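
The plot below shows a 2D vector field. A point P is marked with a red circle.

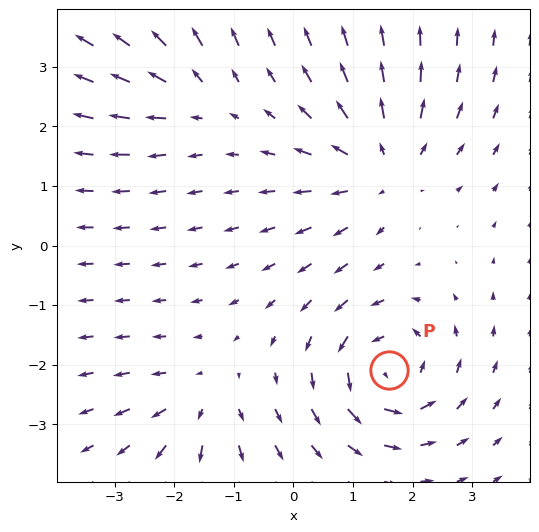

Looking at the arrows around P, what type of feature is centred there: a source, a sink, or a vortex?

At P (1.6, -2.1) the arrows circulate counterclockwise. Divergence ≈0, curl about +6 — near-zero divergence with nonzero curl is a vortex.

vortex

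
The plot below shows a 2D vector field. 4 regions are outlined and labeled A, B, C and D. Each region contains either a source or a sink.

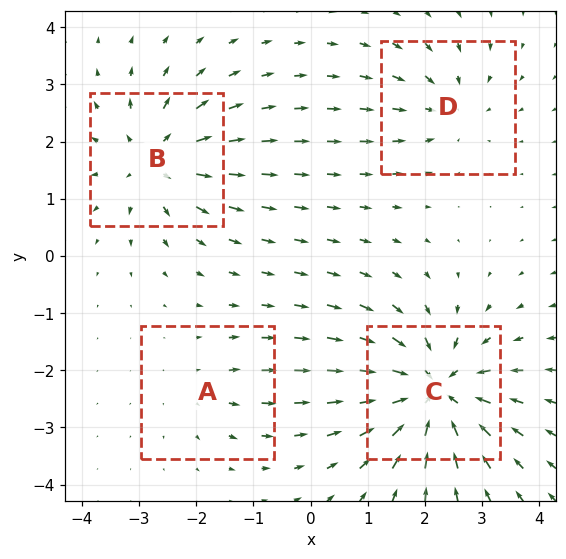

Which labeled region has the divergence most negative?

C

Divergence at each region's feature centre — A: about +2, B: about +5, C: about -8, D: about -4. Region C is most negative.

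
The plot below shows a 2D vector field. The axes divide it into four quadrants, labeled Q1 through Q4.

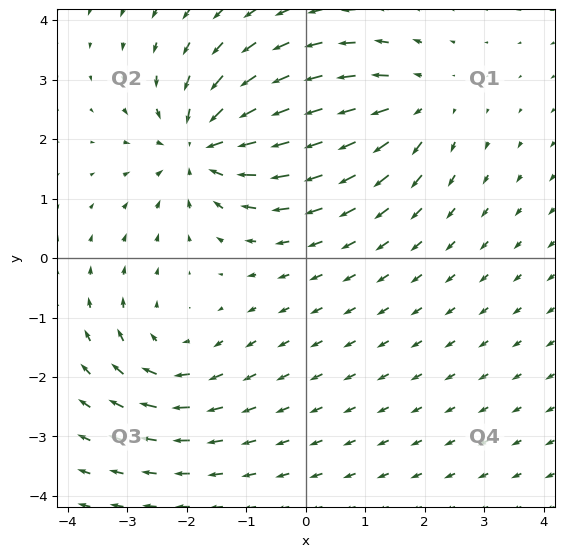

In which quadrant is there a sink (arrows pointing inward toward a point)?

Q2

The sink sits at approximately (-1.7, 1.9), which lies in quadrant Q2. The divergence there is about -4, negative as expected for a sink.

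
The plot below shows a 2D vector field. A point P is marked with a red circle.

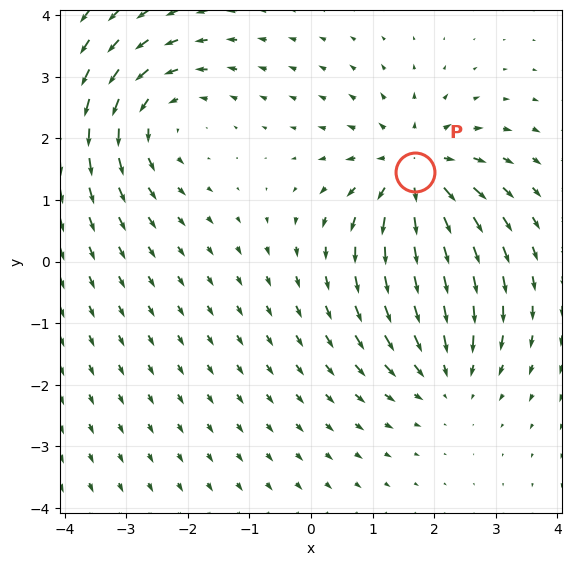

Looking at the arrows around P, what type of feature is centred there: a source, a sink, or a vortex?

At P (1.7, 1.4) the arrows spread outward. Divergence about +5, curl ≈0 — positive divergence with near-zero curl is a source.

source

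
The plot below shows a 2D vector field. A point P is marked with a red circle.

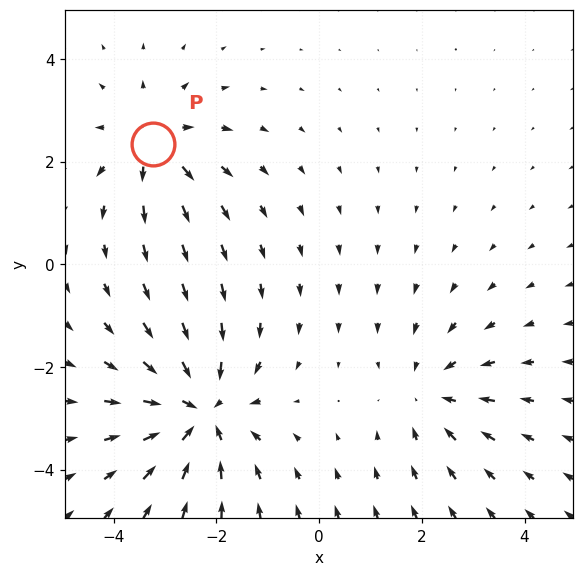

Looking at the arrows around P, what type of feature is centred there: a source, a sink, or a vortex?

At P (-3.2, 2.4) the arrows spread outward. Divergence about +3, curl ≈0 — positive divergence with near-zero curl is a source.

source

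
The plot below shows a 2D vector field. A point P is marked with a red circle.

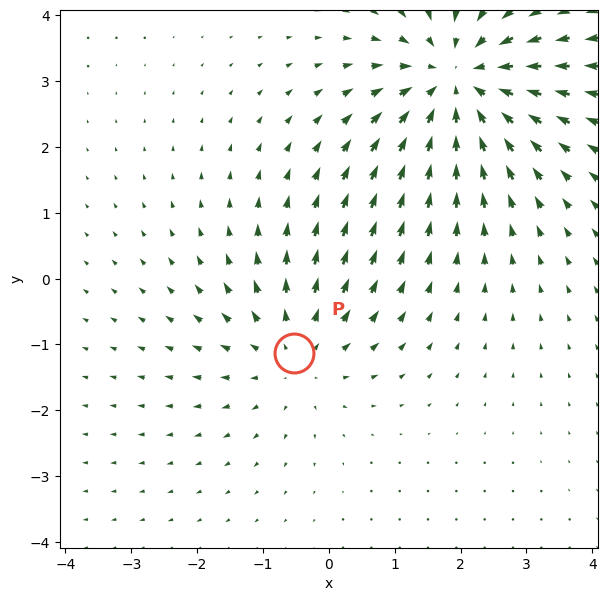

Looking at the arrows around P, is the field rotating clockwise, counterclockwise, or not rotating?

Near P at (-0.5, -1.1) the arrows show no circulation. The curl there is ≈0.

not rotating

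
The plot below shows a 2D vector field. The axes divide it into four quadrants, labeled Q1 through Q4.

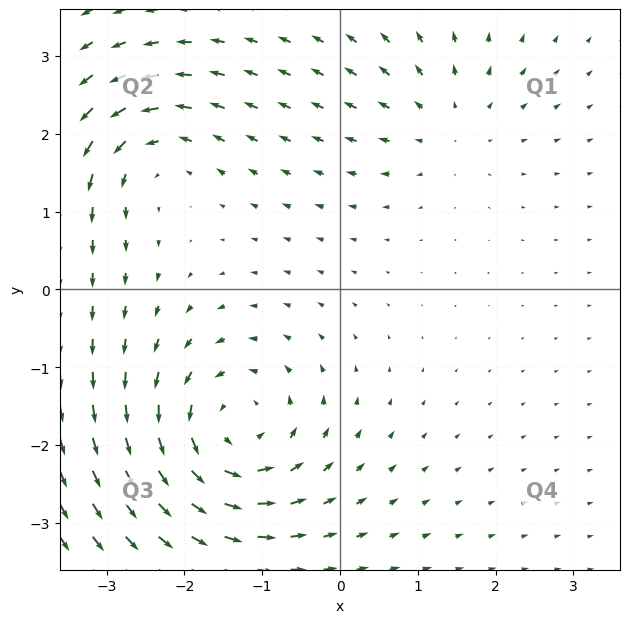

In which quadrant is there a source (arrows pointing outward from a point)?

Q1

The source sits at approximately (1.4, 2.1), which lies in quadrant Q1. The divergence there is about +3, positive as expected for a source.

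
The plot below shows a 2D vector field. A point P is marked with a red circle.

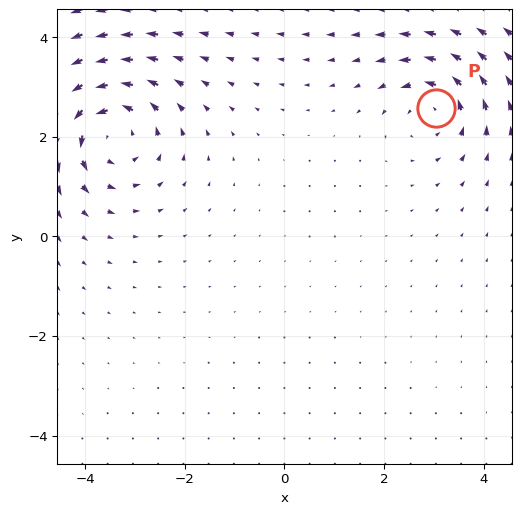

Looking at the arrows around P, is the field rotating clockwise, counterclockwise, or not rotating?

counterclockwise

Near P at (3.0, 2.6) the arrows circulate counterclockwise. The curl (z-component) there is about +4; positive curl means counterclockwise rotation.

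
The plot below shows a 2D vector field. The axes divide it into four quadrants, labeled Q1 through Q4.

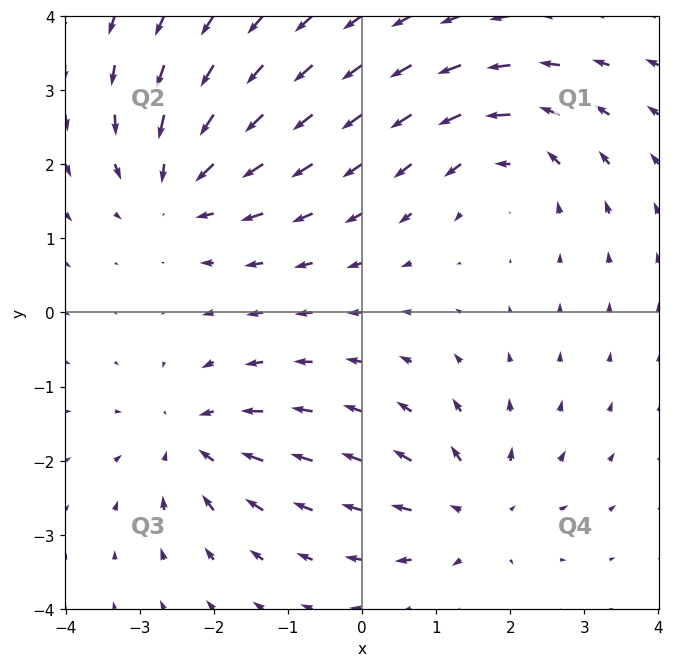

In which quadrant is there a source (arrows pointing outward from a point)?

The source sits at approximately (1.5, -2.7), which lies in quadrant Q4. The divergence there is about +4, positive as expected for a source.

Q4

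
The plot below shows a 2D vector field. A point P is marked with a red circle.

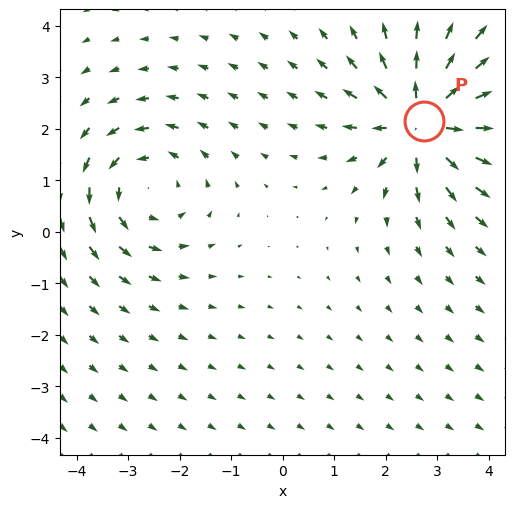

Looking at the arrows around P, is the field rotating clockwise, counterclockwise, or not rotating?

not rotating

Near P at (2.7, 2.2) the arrows show no circulation. The curl there is ≈0.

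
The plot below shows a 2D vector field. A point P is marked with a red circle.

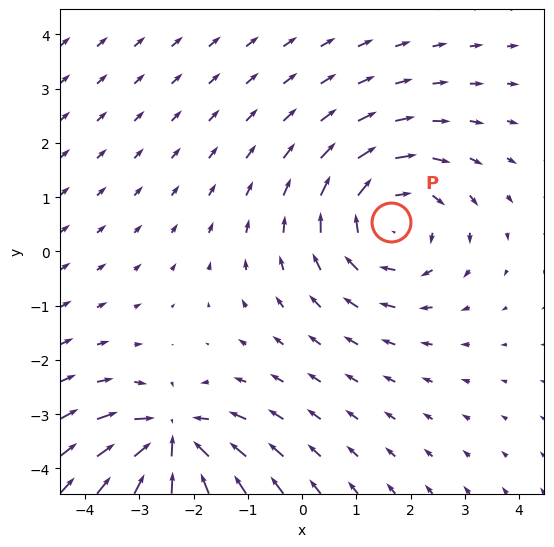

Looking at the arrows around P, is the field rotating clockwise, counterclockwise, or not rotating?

clockwise

Near P at (1.6, 0.5) the arrows circulate clockwise. The curl (z-component) there is about -4; negative curl means clockwise rotation.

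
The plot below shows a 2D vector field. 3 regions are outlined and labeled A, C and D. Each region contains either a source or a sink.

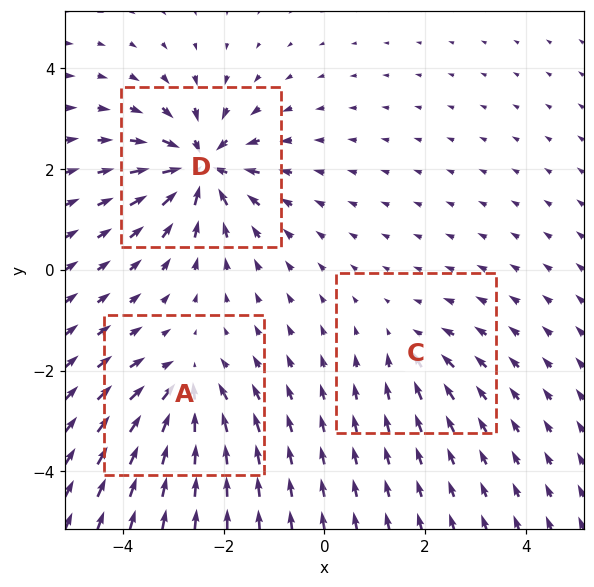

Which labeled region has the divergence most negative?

D

Divergence at each region's feature centre — A: about -4, C: about -2, D: about -6. Region D is most negative.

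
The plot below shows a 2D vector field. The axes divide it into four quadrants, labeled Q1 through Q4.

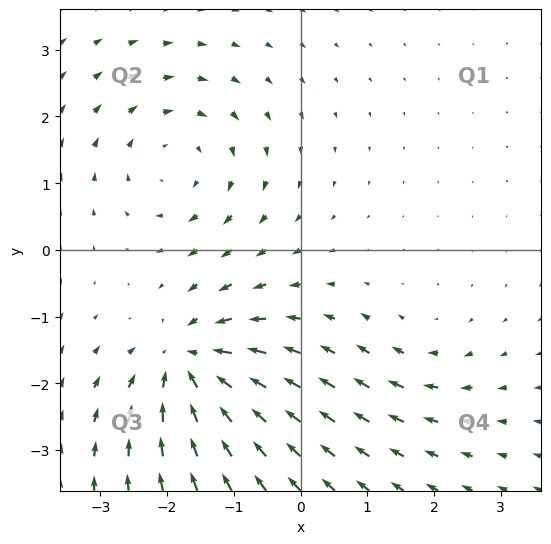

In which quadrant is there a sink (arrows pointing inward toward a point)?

The sink sits at approximately (-1.7, -1.7), which lies in quadrant Q3. The divergence there is about -7, negative as expected for a sink.

Q3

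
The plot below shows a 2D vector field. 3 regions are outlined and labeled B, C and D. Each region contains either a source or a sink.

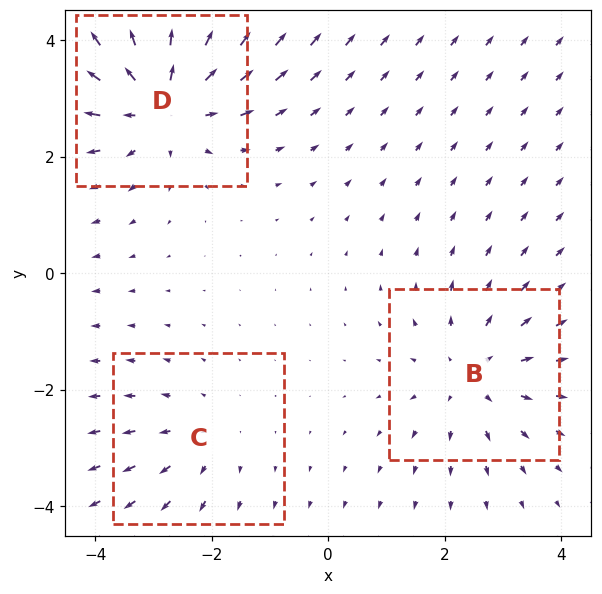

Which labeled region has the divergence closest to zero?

C

Divergence at each region's feature centre — B: about +3, C: about +2, D: about +4. Region C is closest to zero.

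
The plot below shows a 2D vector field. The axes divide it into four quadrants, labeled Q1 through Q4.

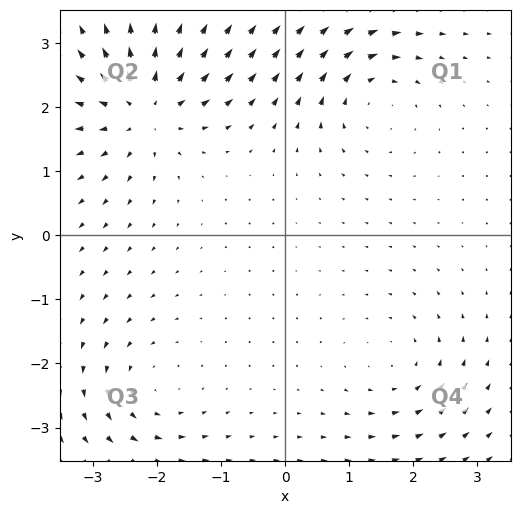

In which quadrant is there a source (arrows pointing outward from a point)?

Q2

The source sits at approximately (-2.2, 2.0), which lies in quadrant Q2. The divergence there is about +6, positive as expected for a source.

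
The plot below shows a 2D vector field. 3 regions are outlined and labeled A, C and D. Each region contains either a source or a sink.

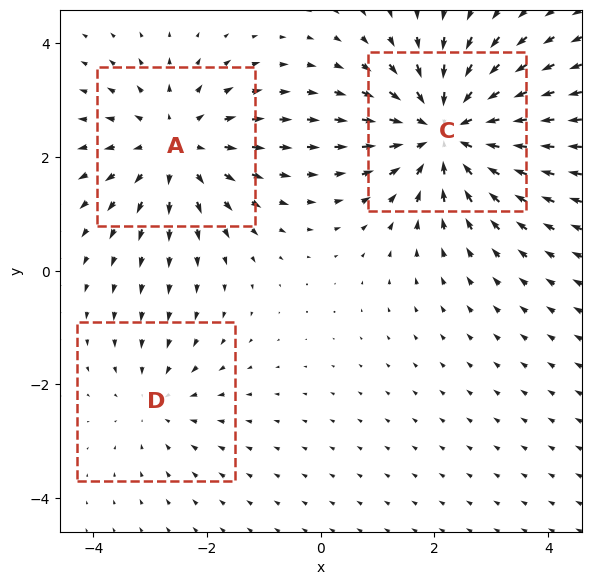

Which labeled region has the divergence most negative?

Divergence at each region's feature centre — A: about +3, C: about -4, D: about -2. Region C is most negative.

C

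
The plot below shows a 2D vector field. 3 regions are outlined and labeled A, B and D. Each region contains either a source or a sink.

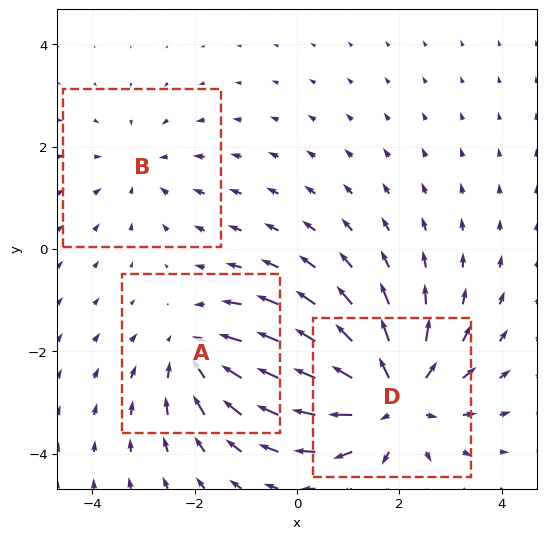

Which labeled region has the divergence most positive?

D

Divergence at each region's feature centre — A: about -3, B: about -2, D: about +4. Region D is most positive.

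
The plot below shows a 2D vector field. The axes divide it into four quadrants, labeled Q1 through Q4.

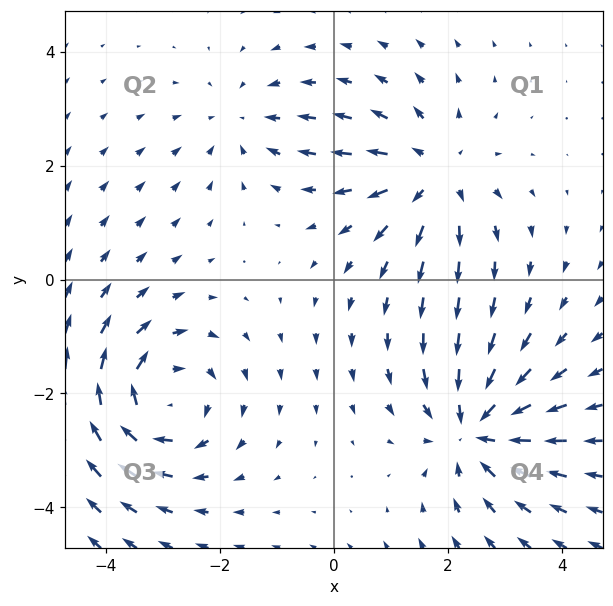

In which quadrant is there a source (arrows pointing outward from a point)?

Q1

The source sits at approximately (1.7, 1.8), which lies in quadrant Q1. The divergence there is about +4, positive as expected for a source.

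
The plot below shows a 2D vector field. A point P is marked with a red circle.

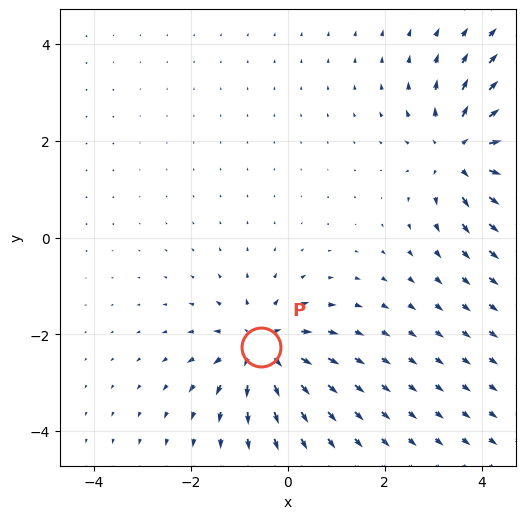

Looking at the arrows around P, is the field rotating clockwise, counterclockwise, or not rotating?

not rotating

Near P at (-0.6, -2.3) the arrows show no circulation. The curl there is ≈0.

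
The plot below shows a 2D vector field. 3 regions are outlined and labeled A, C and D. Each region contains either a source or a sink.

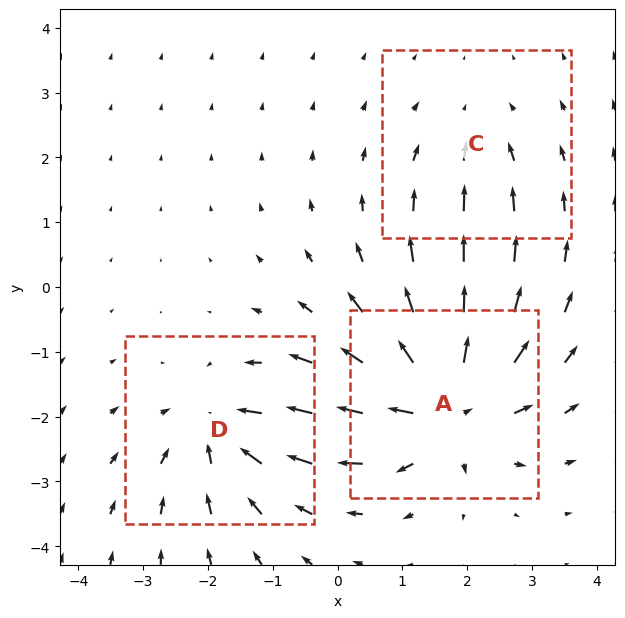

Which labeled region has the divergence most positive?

Divergence at each region's feature centre — A: about +5, C: about -2, D: about -4. Region A is most positive.

A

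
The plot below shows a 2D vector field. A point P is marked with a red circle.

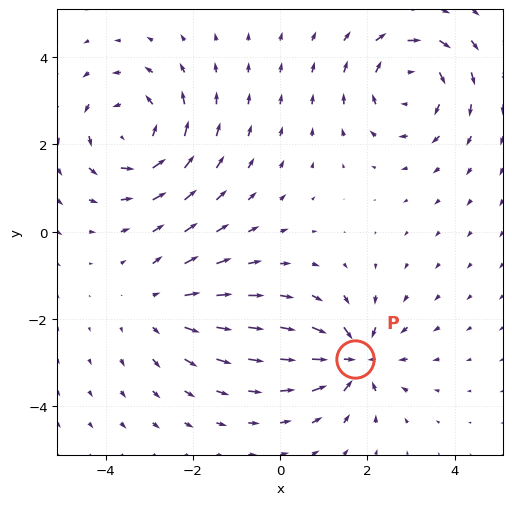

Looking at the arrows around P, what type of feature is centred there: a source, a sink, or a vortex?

At P (1.7, -2.9) the arrows converge inward. Divergence about -5, curl ≈0 — negative divergence with near-zero curl is a sink.

sink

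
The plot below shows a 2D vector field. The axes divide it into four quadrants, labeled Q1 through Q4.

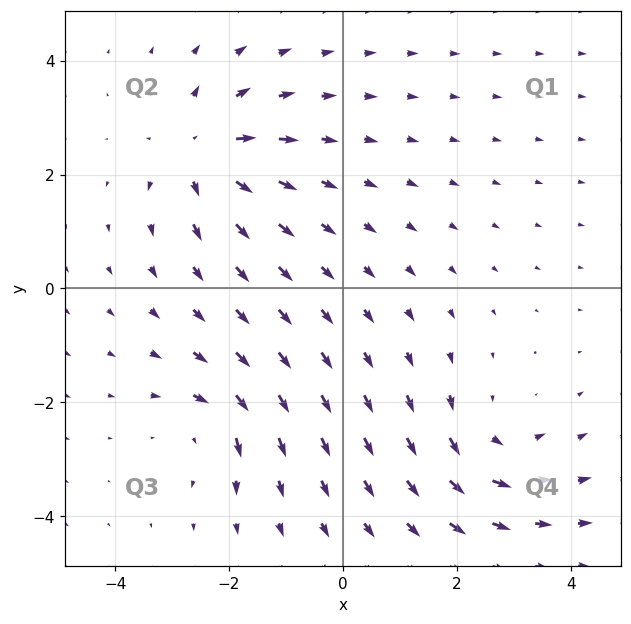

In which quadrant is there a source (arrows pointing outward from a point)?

The source sits at approximately (-2.5, 2.4), which lies in quadrant Q2. The divergence there is about +5, positive as expected for a source.

Q2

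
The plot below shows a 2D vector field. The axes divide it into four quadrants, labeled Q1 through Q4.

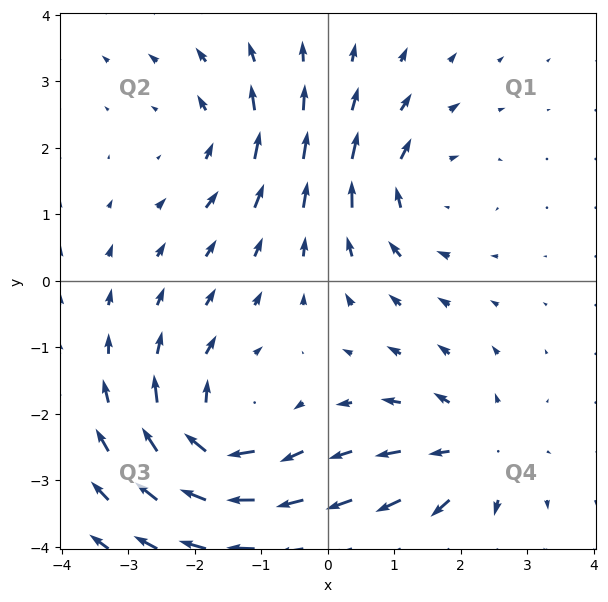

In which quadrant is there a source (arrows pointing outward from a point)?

Q4

The source sits at approximately (2.2, -2.6), which lies in quadrant Q4. The divergence there is about +4, positive as expected for a source.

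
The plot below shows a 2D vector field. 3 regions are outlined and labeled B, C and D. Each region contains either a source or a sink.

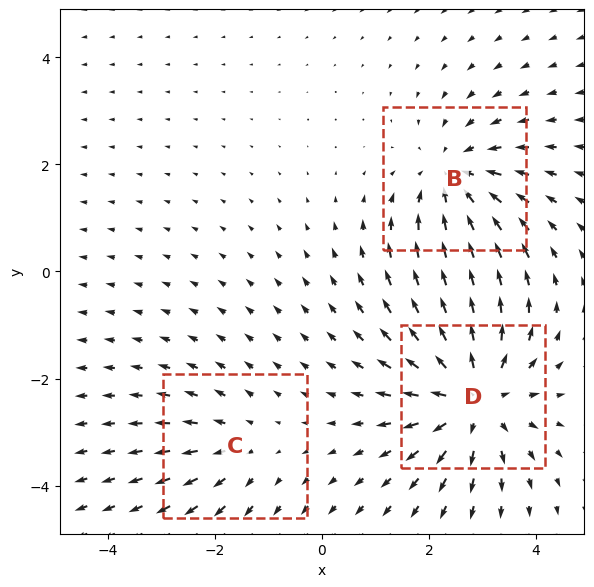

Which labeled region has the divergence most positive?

D

Divergence at each region's feature centre — B: about -3, C: about +2, D: about +4. Region D is most positive.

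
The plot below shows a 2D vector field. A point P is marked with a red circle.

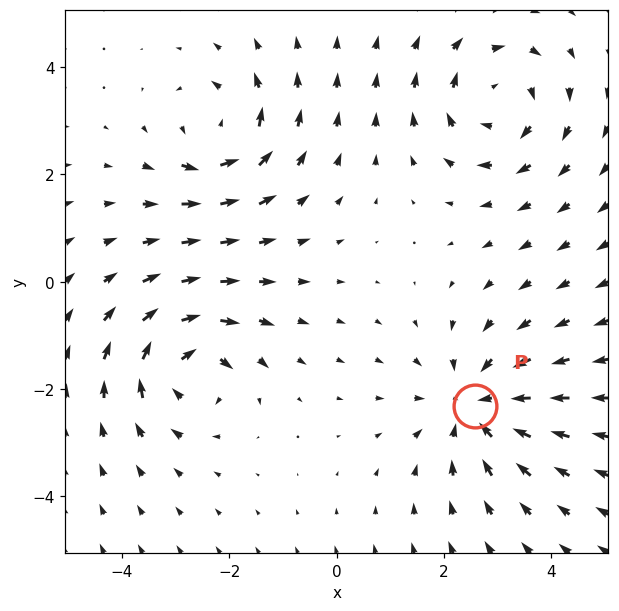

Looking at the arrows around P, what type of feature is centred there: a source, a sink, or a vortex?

At P (2.6, -2.3) the arrows converge inward. Divergence about -4, curl ≈0 — negative divergence with near-zero curl is a sink.

sink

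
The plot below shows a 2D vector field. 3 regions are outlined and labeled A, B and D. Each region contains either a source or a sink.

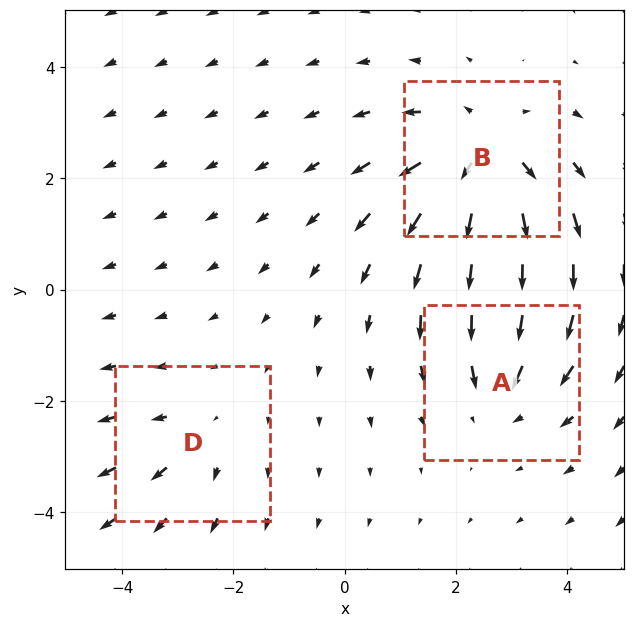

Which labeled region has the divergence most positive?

Divergence at each region's feature centre — A: about -3, B: about +4, D: about +2. Region B is most positive.

B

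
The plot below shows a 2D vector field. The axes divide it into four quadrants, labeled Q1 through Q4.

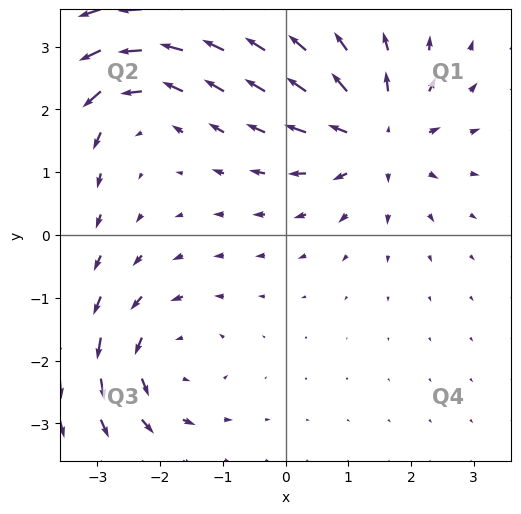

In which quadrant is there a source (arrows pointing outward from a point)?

Q1

The source sits at approximately (1.5, 1.6), which lies in quadrant Q1. The divergence there is about +4, positive as expected for a source.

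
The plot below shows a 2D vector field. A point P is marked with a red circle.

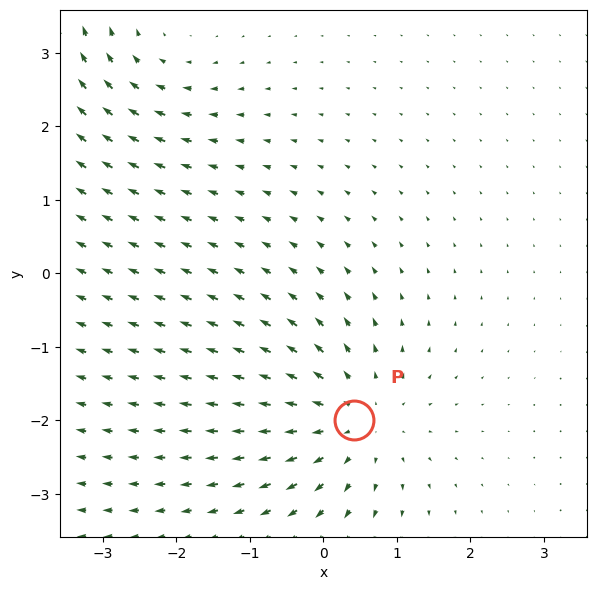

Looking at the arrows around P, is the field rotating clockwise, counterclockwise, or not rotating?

not rotating

Near P at (0.4, -2.0) the arrows show no circulation. The curl there is ≈0.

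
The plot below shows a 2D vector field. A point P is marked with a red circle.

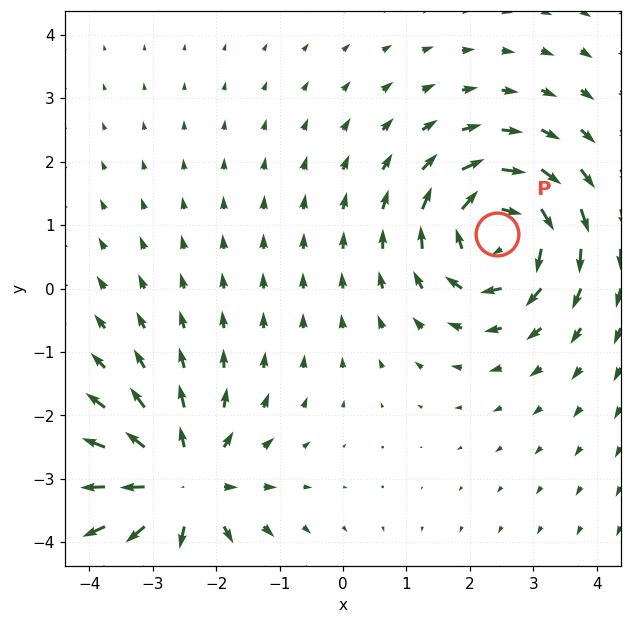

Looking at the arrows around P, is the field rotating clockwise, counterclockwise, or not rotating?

clockwise

Near P at (2.4, 0.9) the arrows circulate clockwise. The curl (z-component) there is about -5; negative curl means clockwise rotation.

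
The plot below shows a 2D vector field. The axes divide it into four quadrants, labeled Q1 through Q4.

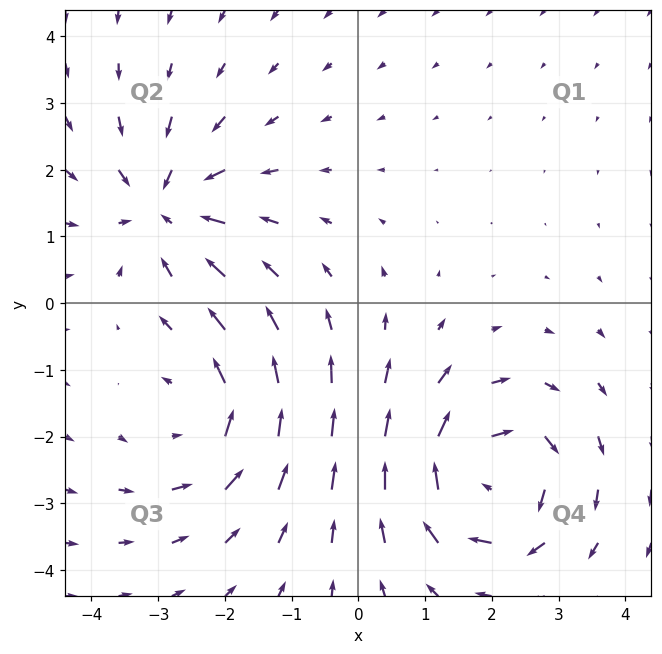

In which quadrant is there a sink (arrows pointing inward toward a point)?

Q2

The sink sits at approximately (-2.9, 1.4), which lies in quadrant Q2. The divergence there is about -4, negative as expected for a sink.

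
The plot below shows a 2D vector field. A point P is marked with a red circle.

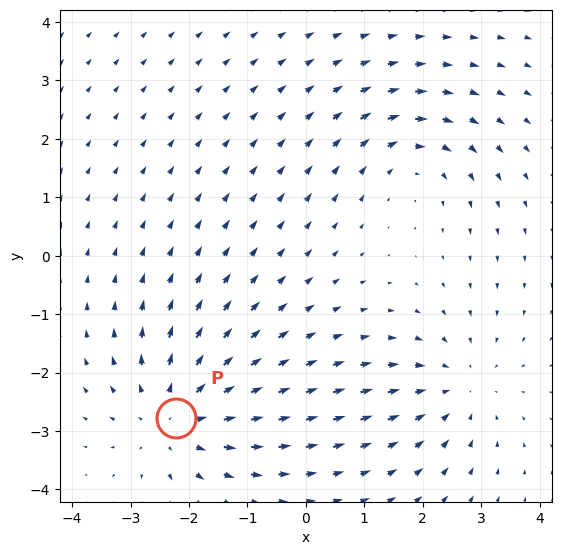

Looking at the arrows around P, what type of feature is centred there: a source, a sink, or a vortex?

source

At P (-2.2, -2.8) the arrows spread outward. Divergence about +4, curl ≈0 — positive divergence with near-zero curl is a source.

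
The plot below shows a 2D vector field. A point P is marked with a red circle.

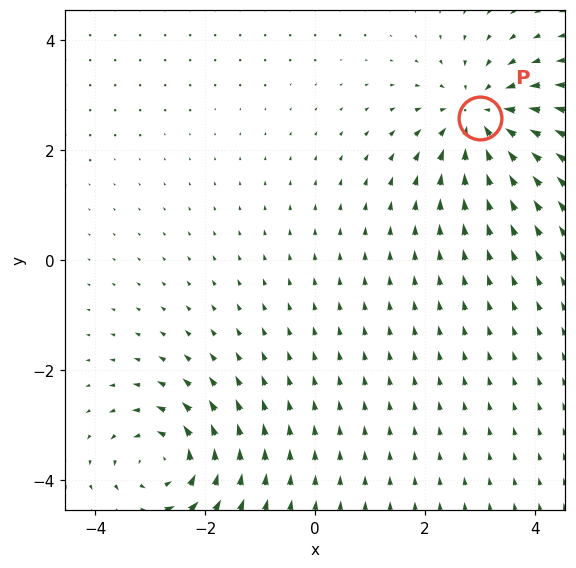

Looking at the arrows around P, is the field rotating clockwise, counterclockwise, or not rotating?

Near P at (3.0, 2.6) the arrows show no circulation. The curl there is ≈0.

not rotating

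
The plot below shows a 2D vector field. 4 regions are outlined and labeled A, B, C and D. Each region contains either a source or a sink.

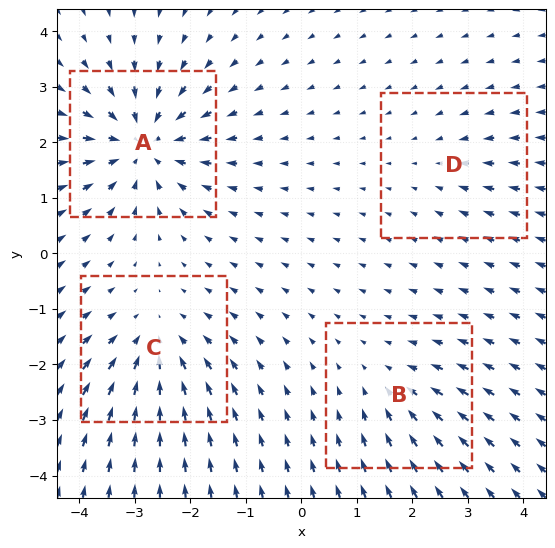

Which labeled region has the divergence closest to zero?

D

Divergence at each region's feature centre — A: about -7, B: about -3, C: about -5, D: about -2. Region D is closest to zero.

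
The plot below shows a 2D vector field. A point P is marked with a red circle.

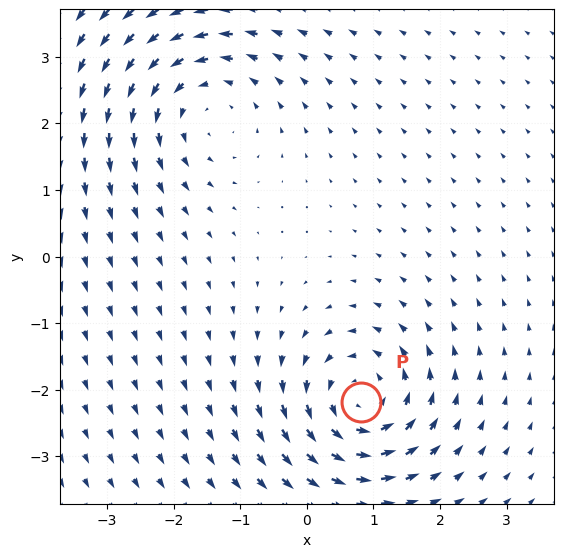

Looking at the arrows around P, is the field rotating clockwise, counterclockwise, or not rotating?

counterclockwise

Near P at (0.8, -2.2) the arrows circulate counterclockwise. The curl (z-component) there is about +5; positive curl means counterclockwise rotation.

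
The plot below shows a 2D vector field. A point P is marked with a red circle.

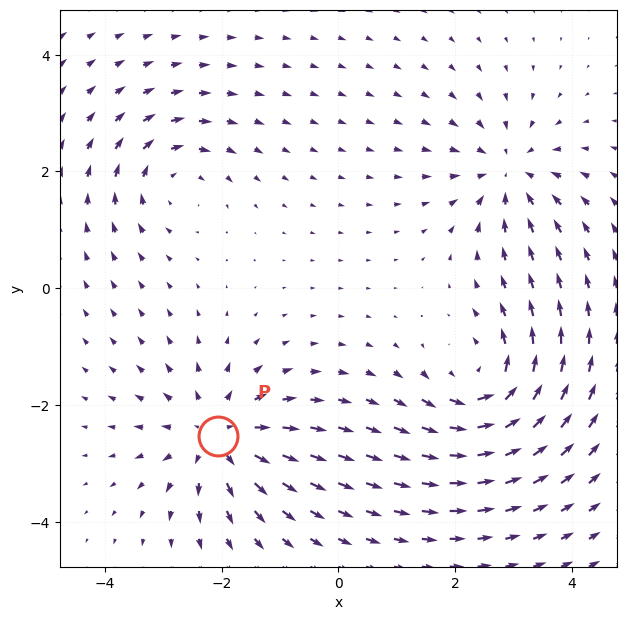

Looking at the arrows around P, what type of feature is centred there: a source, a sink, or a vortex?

At P (-2.1, -2.5) the arrows spread outward. Divergence about +5, curl ≈0 — positive divergence with near-zero curl is a source.

source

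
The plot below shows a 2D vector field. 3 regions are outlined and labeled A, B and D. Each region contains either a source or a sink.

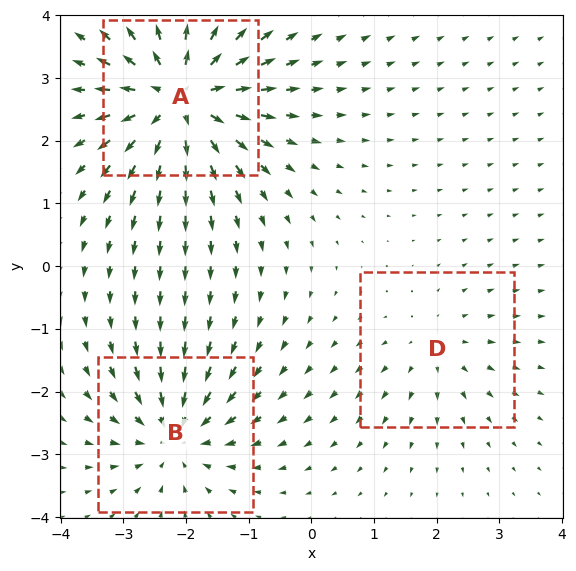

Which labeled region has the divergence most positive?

Divergence at each region's feature centre — A: about +6, B: about -4, D: about +2. Region A is most positive.

A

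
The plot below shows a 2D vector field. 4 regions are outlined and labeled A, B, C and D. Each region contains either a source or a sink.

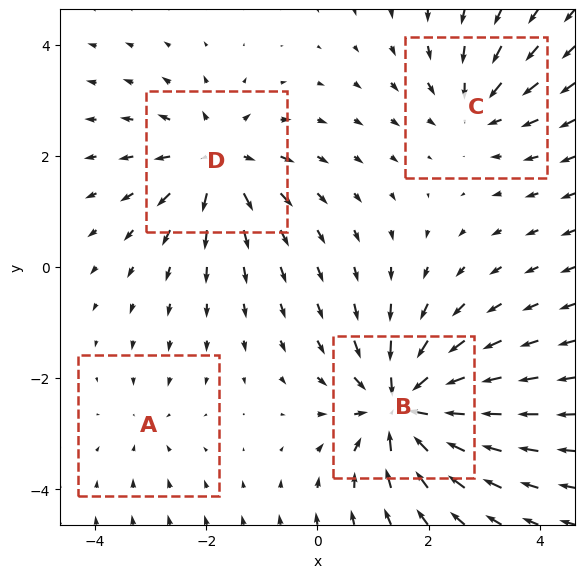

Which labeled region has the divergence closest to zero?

Divergence at each region's feature centre — A: about -2, B: about -7, C: about -4, D: about +5. Region A is closest to zero.

A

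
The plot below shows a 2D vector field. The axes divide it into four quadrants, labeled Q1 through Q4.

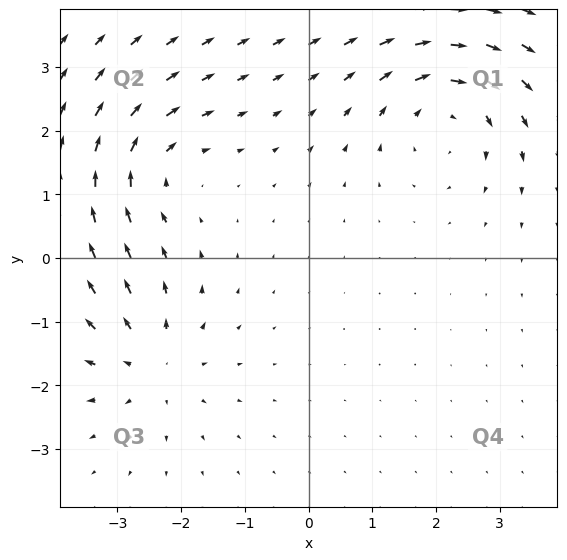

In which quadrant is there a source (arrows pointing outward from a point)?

The source sits at approximately (-2.5, -1.6), which lies in quadrant Q3. The divergence there is about +4, positive as expected for a source.

Q3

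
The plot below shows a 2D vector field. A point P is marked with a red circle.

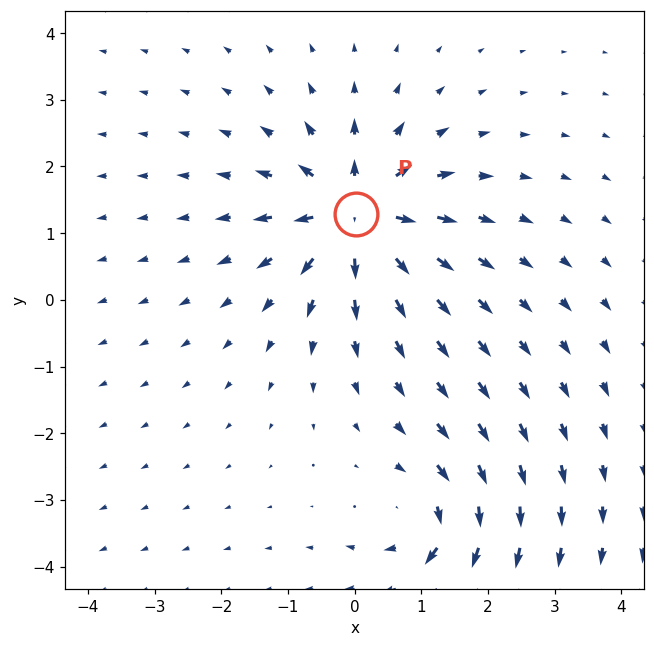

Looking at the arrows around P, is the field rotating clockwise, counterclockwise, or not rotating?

not rotating

Near P at (0.0, 1.3) the arrows show no circulation. The curl there is ≈0.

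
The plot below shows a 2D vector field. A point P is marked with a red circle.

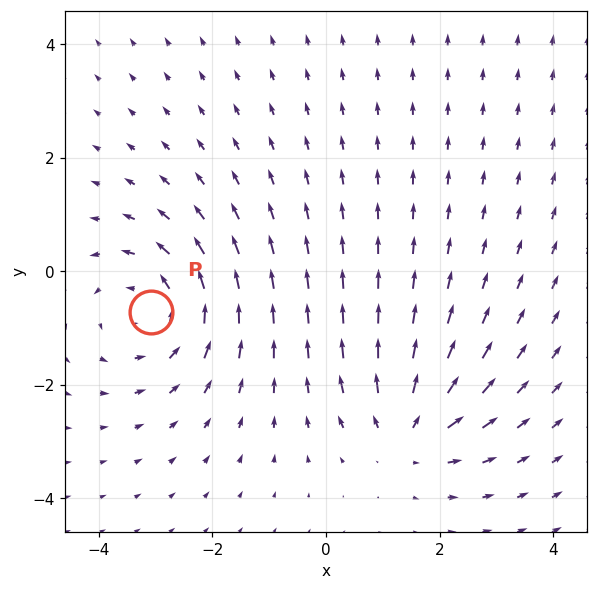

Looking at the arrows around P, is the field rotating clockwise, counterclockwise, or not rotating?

counterclockwise

Near P at (-3.1, -0.7) the arrows circulate counterclockwise. The curl (z-component) there is about +4; positive curl means counterclockwise rotation.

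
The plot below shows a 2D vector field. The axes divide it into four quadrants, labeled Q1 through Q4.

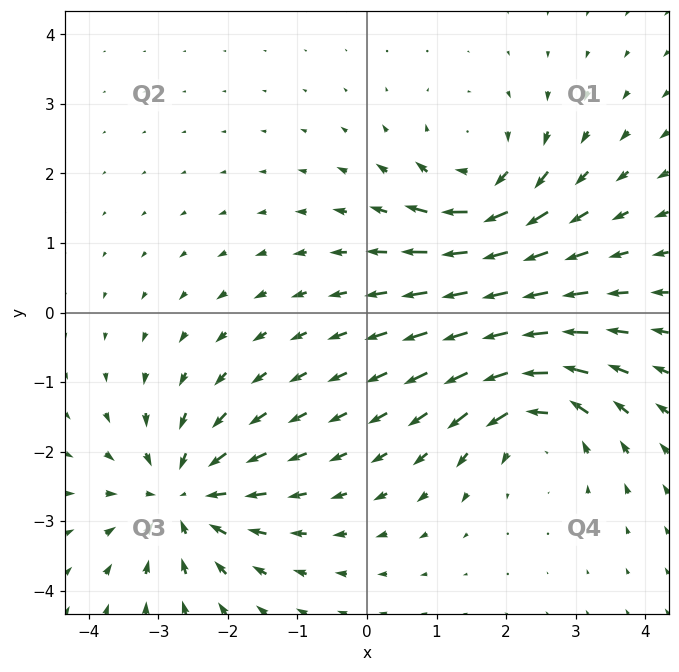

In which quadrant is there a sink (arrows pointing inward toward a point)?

Q3

The sink sits at approximately (-2.6, -2.6), which lies in quadrant Q3. The divergence there is about -5, negative as expected for a sink.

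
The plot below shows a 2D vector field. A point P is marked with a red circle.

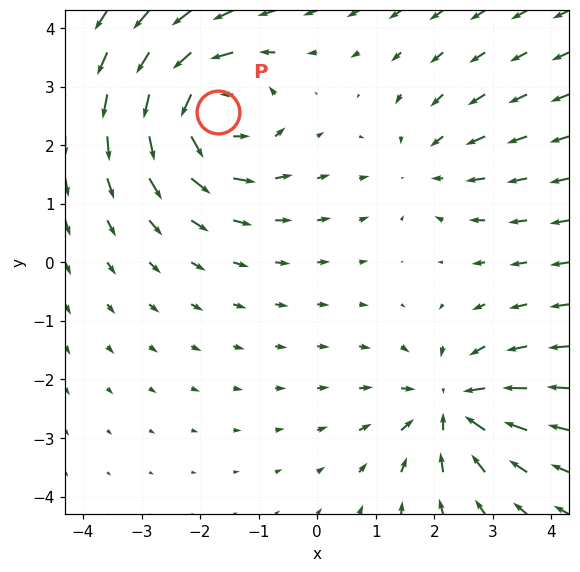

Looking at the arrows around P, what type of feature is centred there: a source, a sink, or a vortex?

At P (-1.7, 2.6) the arrows circulate counterclockwise. Divergence ≈0, curl about +5 — near-zero divergence with nonzero curl is a vortex.

vortex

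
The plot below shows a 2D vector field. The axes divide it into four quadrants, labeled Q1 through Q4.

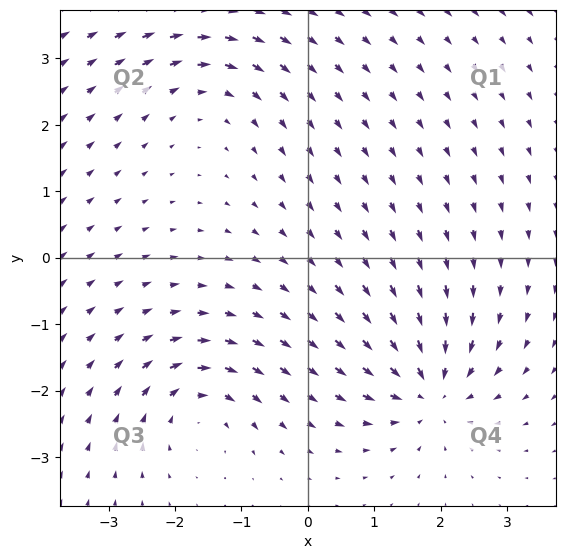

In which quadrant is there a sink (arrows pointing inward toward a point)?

The sink sits at approximately (1.8, -2.0), which lies in quadrant Q4. The divergence there is about -7, negative as expected for a sink.

Q4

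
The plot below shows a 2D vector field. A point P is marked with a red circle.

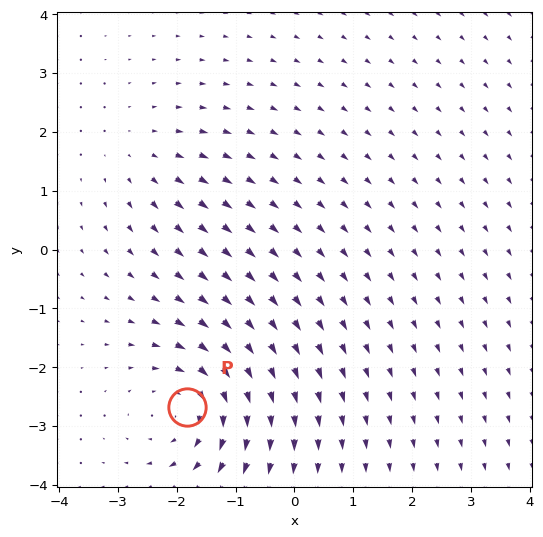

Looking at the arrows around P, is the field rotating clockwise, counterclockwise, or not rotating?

clockwise

Near P at (-1.8, -2.7) the arrows circulate clockwise. The curl (z-component) there is about -4; negative curl means clockwise rotation.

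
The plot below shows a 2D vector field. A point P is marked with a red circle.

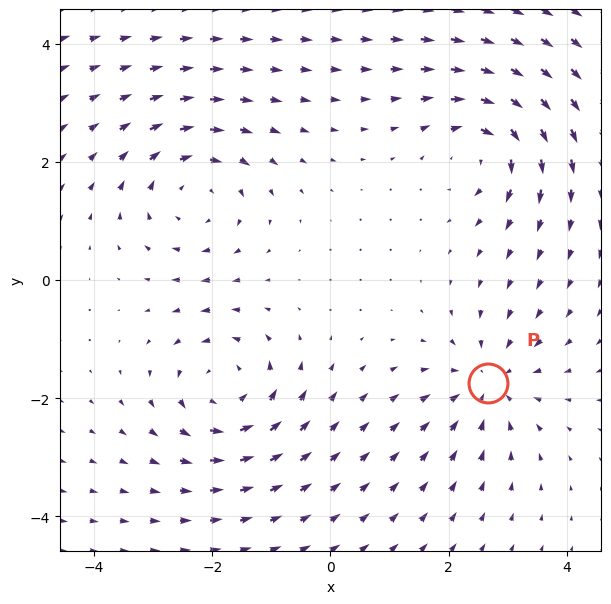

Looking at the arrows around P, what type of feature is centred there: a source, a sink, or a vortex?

At P (2.7, -1.7) the arrows converge inward. Divergence about -3, curl ≈0 — negative divergence with near-zero curl is a sink.

sink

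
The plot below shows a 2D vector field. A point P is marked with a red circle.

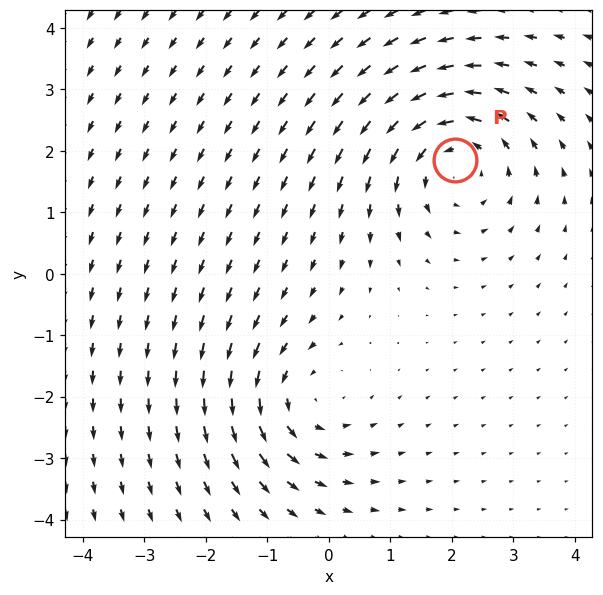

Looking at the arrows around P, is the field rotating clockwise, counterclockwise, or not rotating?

Near P at (2.1, 1.8) the arrows circulate counterclockwise. The curl (z-component) there is about +3; positive curl means counterclockwise rotation.

counterclockwise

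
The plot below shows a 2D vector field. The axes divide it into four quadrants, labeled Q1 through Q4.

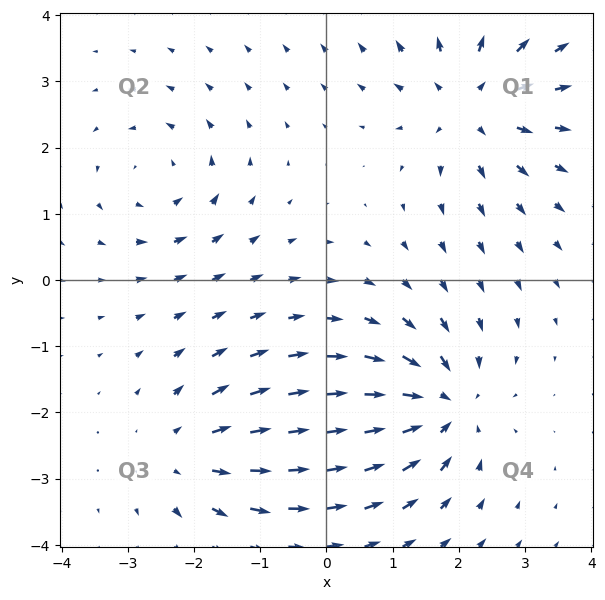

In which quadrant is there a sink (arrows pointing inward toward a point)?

Q4

The sink sits at approximately (1.7, -1.9), which lies in quadrant Q4. The divergence there is about -5, negative as expected for a sink.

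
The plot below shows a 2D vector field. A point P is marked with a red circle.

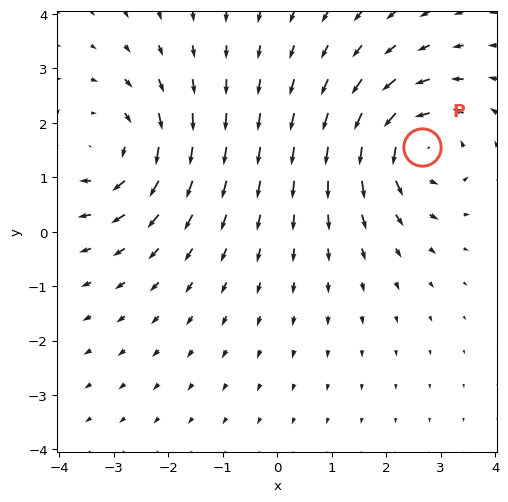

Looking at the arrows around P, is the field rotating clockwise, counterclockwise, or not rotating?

counterclockwise

Near P at (2.7, 1.6) the arrows circulate counterclockwise. The curl (z-component) there is about +4; positive curl means counterclockwise rotation.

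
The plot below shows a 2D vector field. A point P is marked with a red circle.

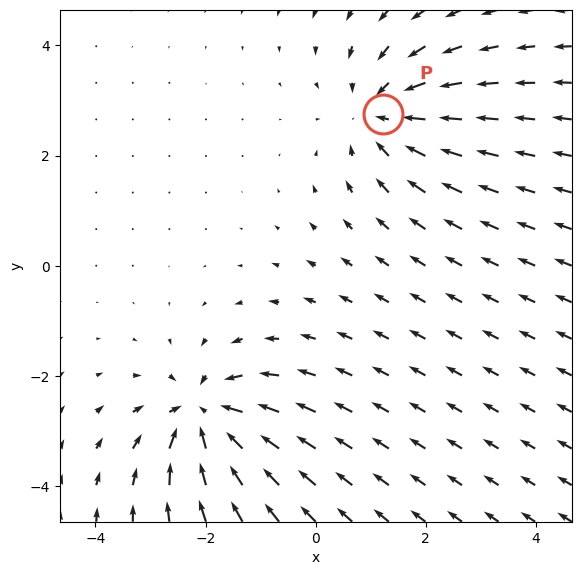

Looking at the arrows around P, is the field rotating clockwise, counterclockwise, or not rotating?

Near P at (1.2, 2.8) the arrows show no circulation. The curl there is ≈0.

not rotating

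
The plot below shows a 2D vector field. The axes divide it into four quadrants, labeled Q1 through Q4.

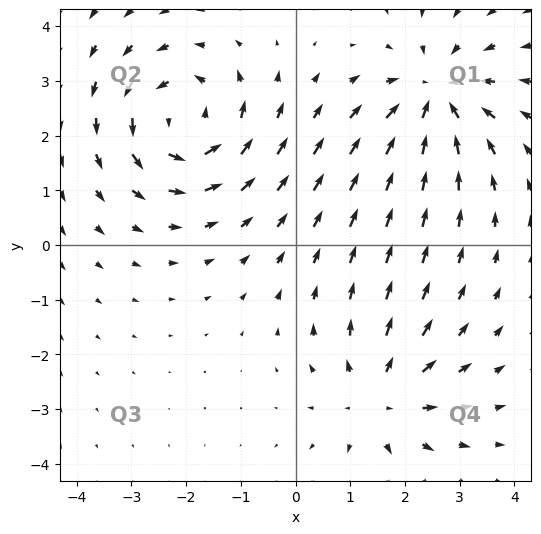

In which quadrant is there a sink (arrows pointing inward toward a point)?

The sink sits at approximately (2.6, 2.7), which lies in quadrant Q1. The divergence there is about -4, negative as expected for a sink.

Q1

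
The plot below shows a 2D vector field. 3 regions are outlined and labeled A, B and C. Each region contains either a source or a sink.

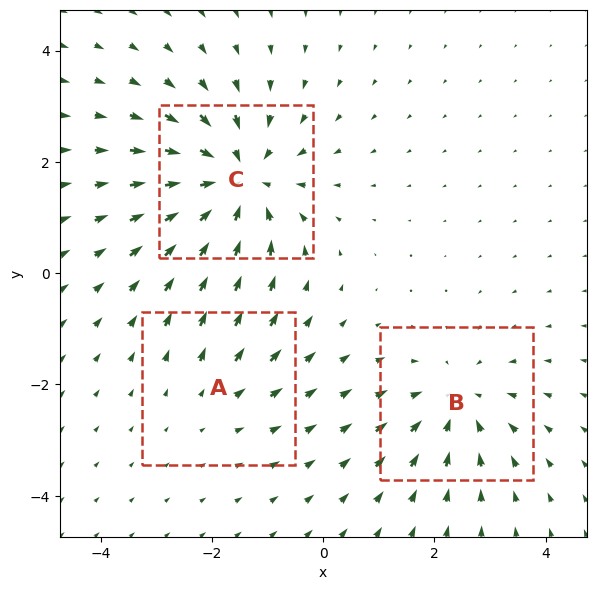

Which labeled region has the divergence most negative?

C

Divergence at each region's feature centre — A: about +2, B: about -3, C: about -5. Region C is most negative.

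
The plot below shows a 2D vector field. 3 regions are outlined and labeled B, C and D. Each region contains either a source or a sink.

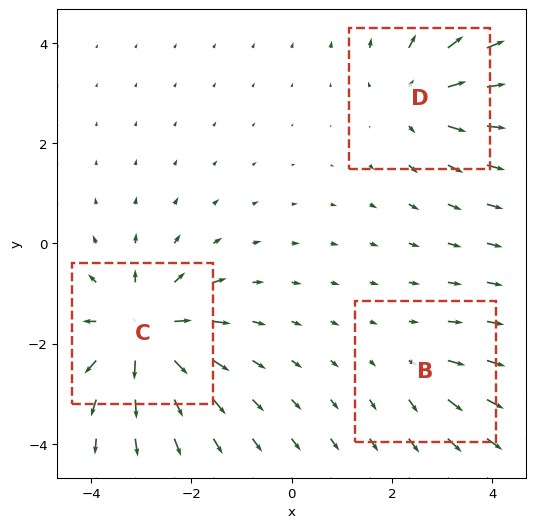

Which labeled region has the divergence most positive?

Divergence at each region's feature centre — B: about +2, C: about +5, D: about +4. Region C is most positive.

C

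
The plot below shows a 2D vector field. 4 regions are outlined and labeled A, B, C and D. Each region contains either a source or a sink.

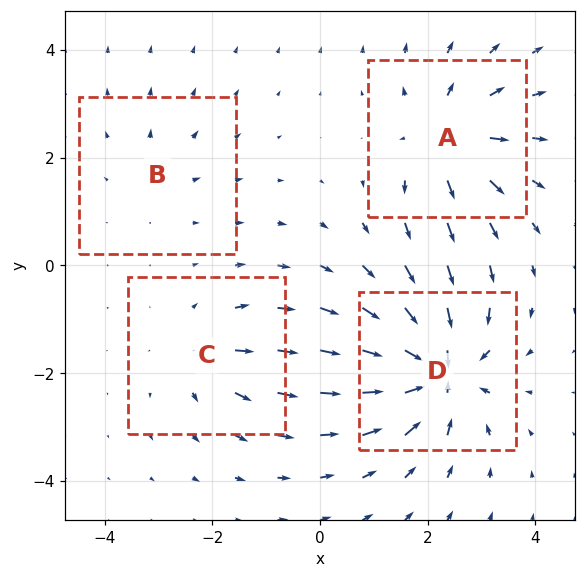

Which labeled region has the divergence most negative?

Divergence at each region's feature centre — A: about +6, B: about +2, C: about +4, D: about -8. Region D is most negative.

D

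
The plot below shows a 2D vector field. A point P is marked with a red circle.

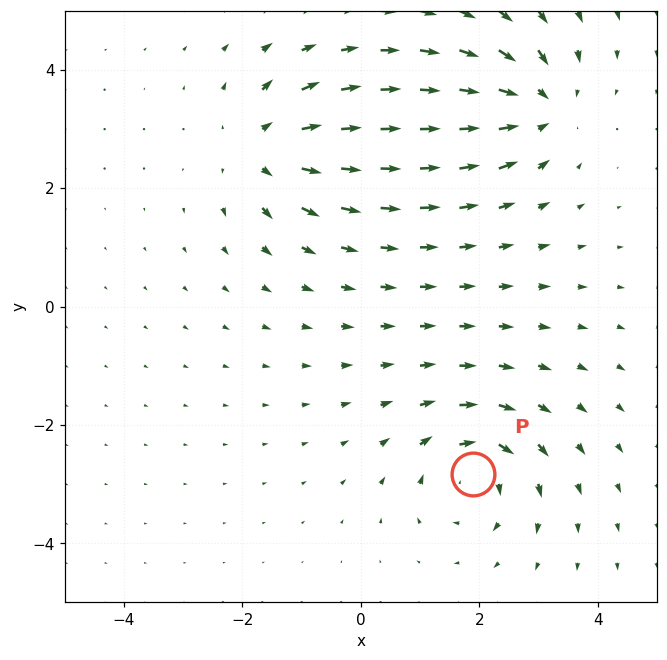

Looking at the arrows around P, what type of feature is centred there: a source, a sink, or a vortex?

vortex

At P (1.9, -2.8) the arrows circulate clockwise. Divergence ≈0, curl about -6 — near-zero divergence with nonzero curl is a vortex.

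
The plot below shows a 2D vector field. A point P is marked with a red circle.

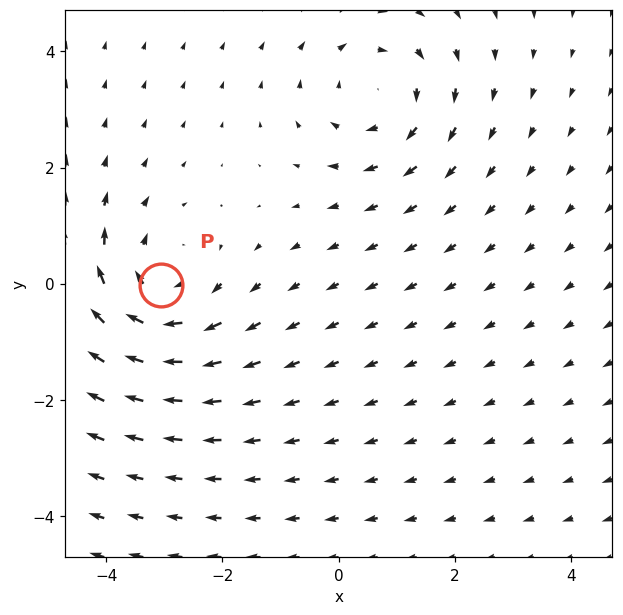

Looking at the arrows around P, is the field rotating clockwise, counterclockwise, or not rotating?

clockwise

Near P at (-3.1, -0.0) the arrows circulate clockwise. The curl (z-component) there is about -4; negative curl means clockwise rotation.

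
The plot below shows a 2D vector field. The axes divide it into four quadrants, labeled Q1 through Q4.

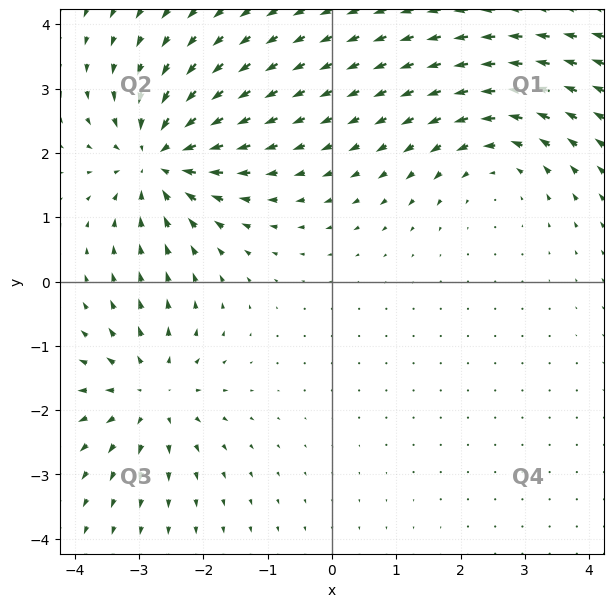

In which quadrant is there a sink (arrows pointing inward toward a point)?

The sink sits at approximately (-2.7, 1.9), which lies in quadrant Q2. The divergence there is about -6, negative as expected for a sink.

Q2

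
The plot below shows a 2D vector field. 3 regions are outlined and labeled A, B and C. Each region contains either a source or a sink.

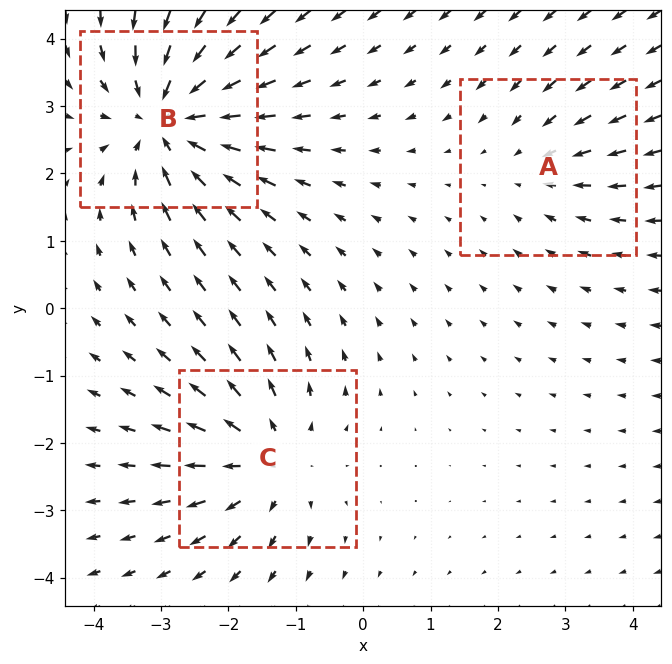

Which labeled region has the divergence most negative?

B

Divergence at each region's feature centre — A: about -2, B: about -5, C: about +3. Region B is most negative.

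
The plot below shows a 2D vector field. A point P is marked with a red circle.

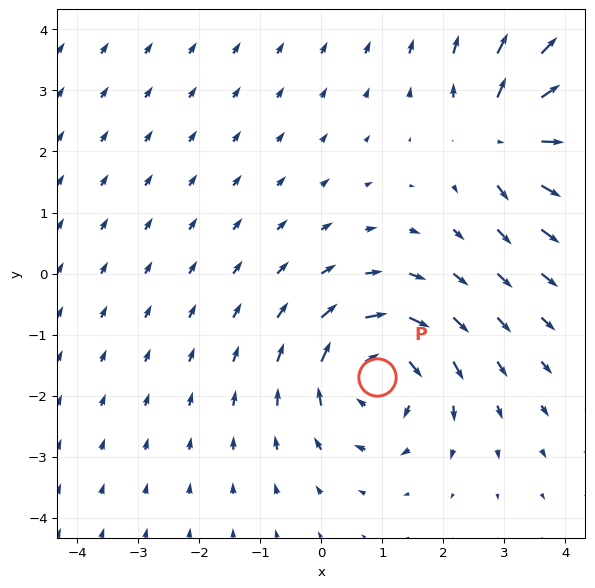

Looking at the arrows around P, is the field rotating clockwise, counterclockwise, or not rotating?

Near P at (0.9, -1.7) the arrows circulate clockwise. The curl (z-component) there is about -5; negative curl means clockwise rotation.

clockwise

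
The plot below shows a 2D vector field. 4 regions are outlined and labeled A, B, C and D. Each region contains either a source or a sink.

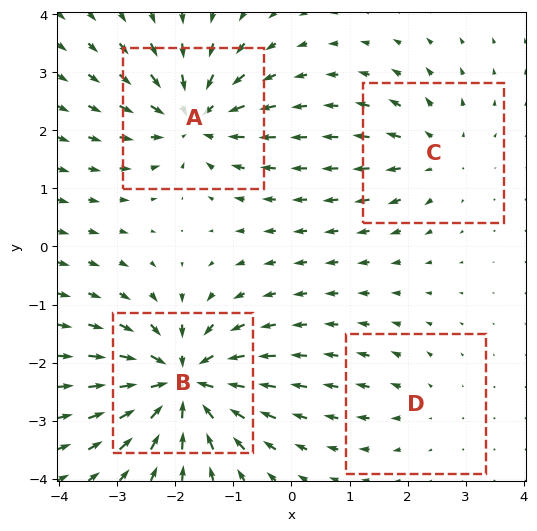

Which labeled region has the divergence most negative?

B

Divergence at each region's feature centre — A: about -7, B: about -9, C: about +4, D: about +2. Region B is most negative.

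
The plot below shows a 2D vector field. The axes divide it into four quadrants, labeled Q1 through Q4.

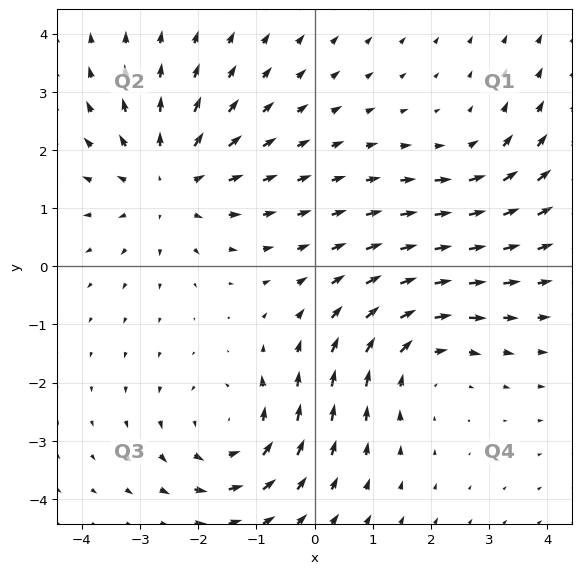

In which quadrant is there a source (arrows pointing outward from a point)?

The source sits at approximately (-2.5, 1.4), which lies in quadrant Q2. The divergence there is about +4, positive as expected for a source.

Q2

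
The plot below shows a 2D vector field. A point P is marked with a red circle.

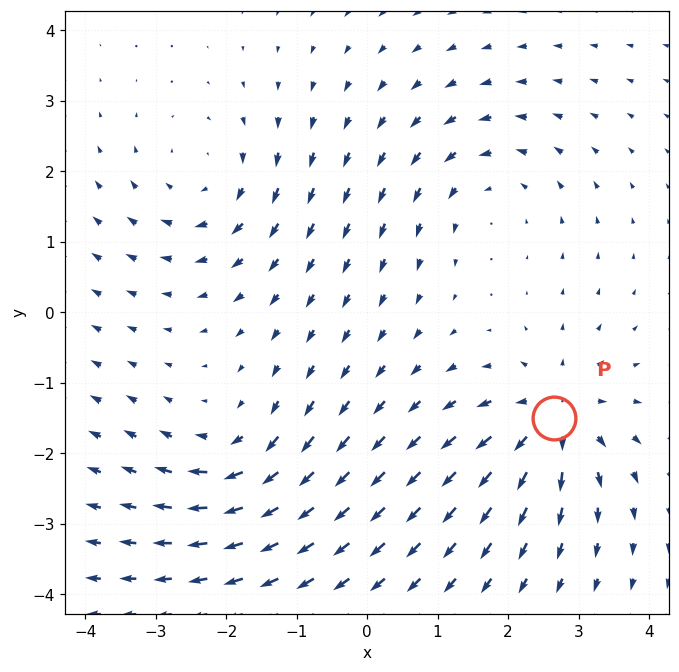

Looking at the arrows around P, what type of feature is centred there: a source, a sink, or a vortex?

At P (2.6, -1.5) the arrows spread outward. Divergence about +6, curl ≈0 — positive divergence with near-zero curl is a source.

source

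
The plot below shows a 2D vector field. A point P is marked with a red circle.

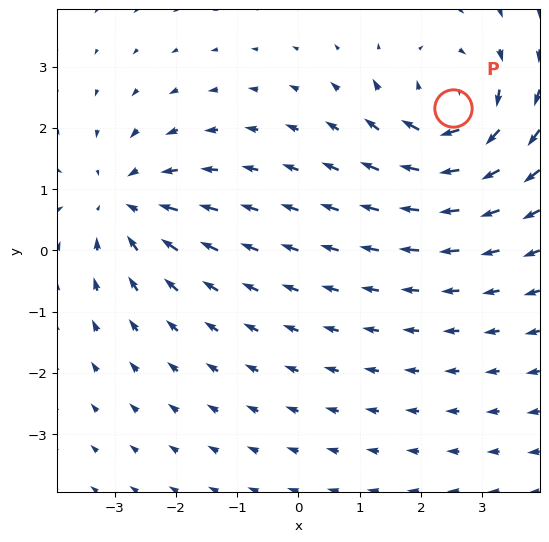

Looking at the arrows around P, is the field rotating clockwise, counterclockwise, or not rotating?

clockwise

Near P at (2.5, 2.3) the arrows circulate clockwise. The curl (z-component) there is about -5; negative curl means clockwise rotation.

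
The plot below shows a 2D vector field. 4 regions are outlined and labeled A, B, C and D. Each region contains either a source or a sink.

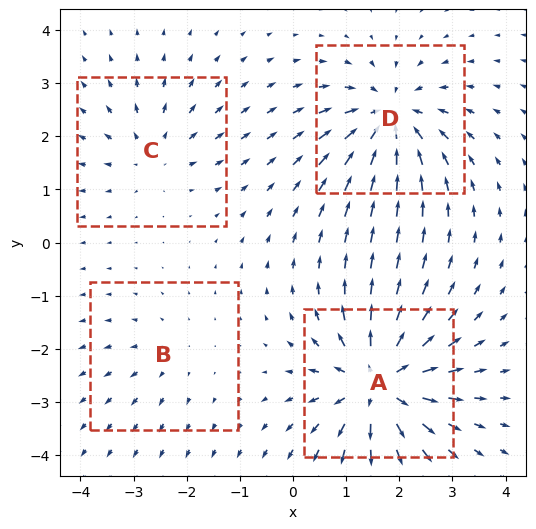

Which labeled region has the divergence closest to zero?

B

Divergence at each region's feature centre — A: about +8, B: about +2, C: about +4, D: about -6. Region B is closest to zero.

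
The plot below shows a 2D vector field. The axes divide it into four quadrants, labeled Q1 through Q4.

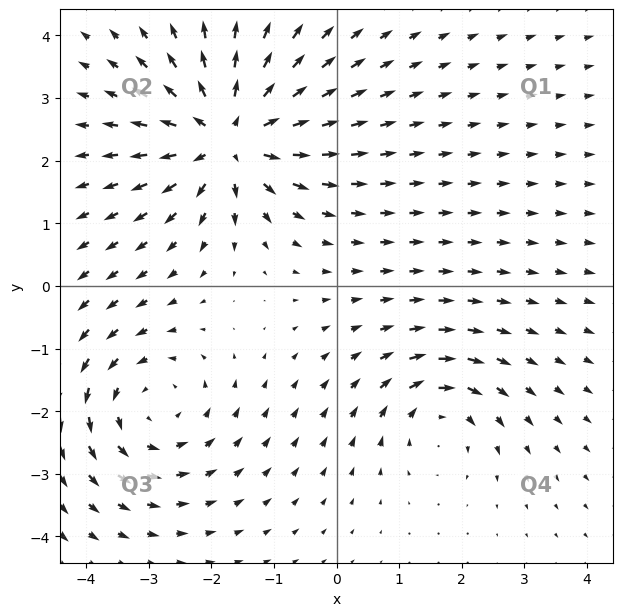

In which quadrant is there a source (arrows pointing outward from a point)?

The source sits at approximately (-1.7, 2.4), which lies in quadrant Q2. The divergence there is about +6, positive as expected for a source.

Q2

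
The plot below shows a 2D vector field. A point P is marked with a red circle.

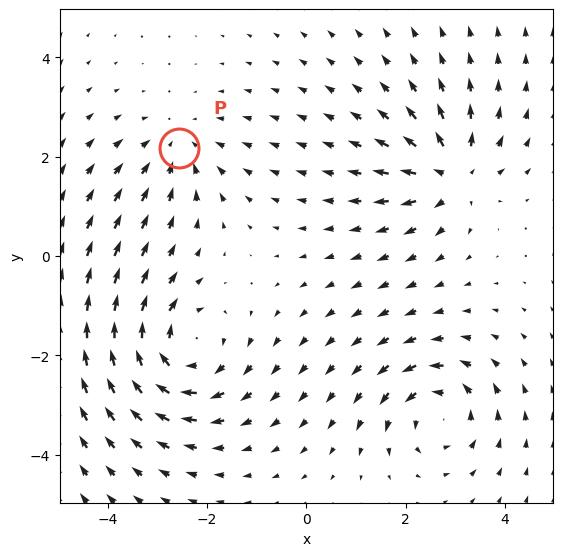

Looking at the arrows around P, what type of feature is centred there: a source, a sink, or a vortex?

sink

At P (-2.6, 2.2) the arrows converge inward. Divergence about -3, curl ≈0 — negative divergence with near-zero curl is a sink.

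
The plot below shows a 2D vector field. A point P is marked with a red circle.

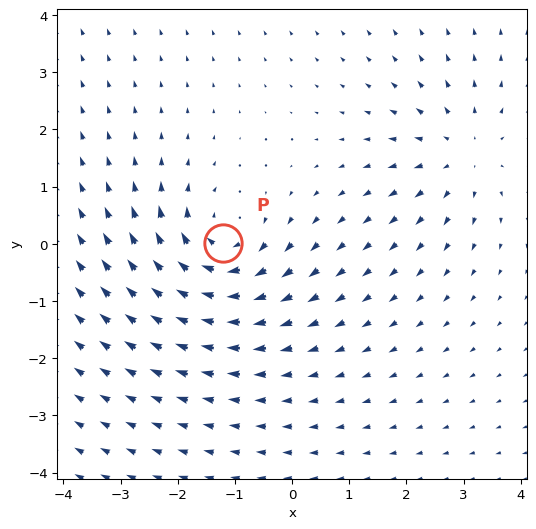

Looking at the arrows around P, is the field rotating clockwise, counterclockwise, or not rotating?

clockwise

Near P at (-1.2, 0.0) the arrows circulate clockwise. The curl (z-component) there is about -4; negative curl means clockwise rotation.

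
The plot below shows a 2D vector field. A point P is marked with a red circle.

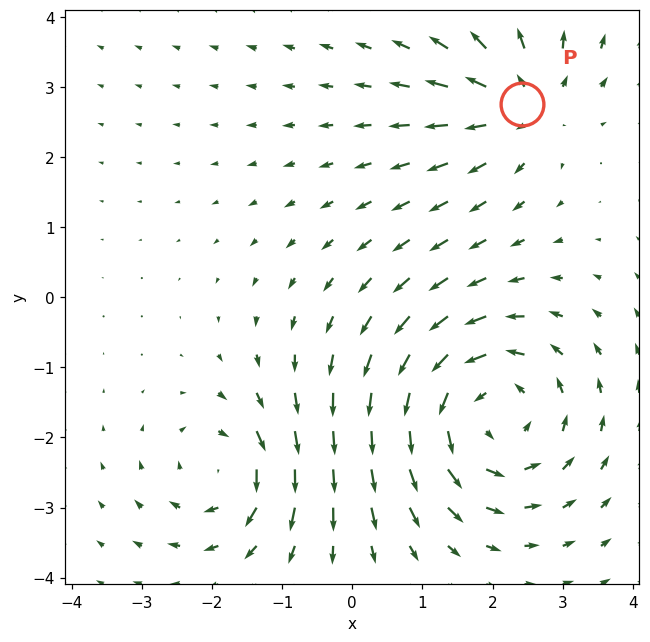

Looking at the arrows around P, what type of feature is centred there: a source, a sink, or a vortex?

source

At P (2.4, 2.8) the arrows spread outward. Divergence about +3, curl ≈0 — positive divergence with near-zero curl is a source.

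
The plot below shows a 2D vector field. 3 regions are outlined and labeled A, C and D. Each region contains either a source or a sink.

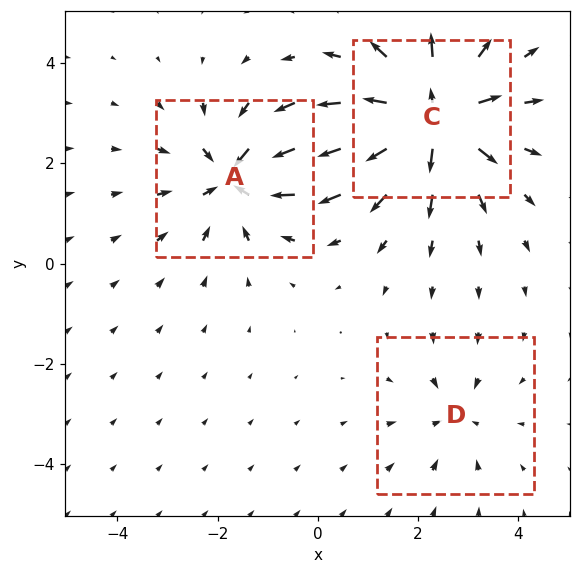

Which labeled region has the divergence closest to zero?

D

Divergence at each region's feature centre — A: about -4, C: about +5, D: about -2. Region D is closest to zero.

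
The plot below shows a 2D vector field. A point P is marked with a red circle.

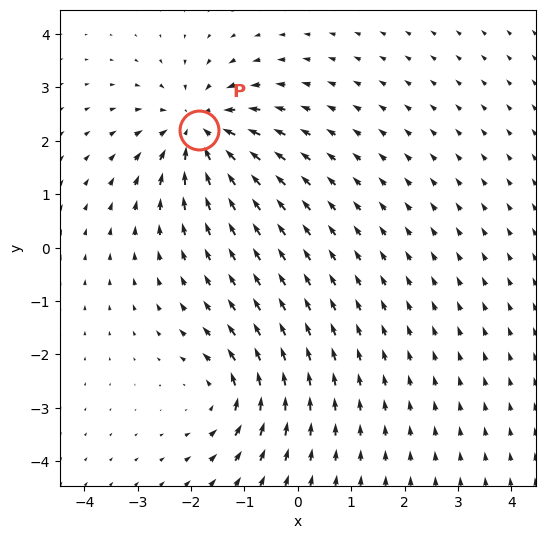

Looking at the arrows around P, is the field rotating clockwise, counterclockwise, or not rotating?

not rotating

Near P at (-1.9, 2.2) the arrows show no circulation. The curl there is ≈0.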